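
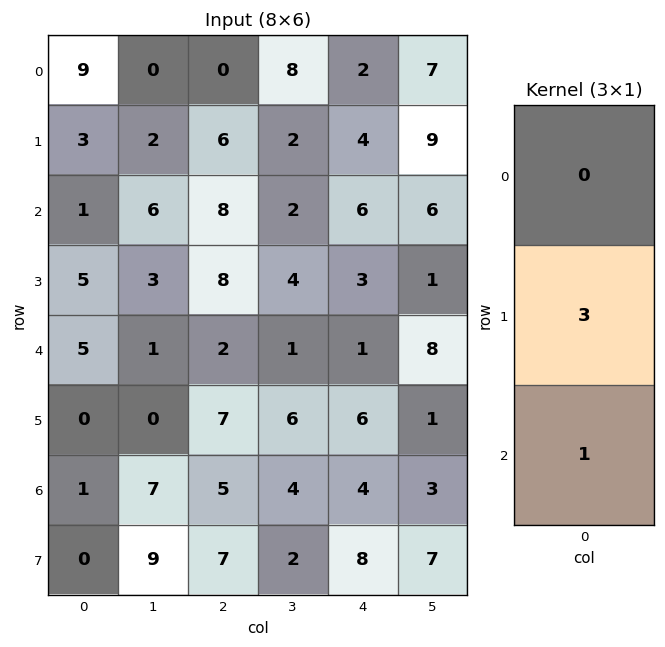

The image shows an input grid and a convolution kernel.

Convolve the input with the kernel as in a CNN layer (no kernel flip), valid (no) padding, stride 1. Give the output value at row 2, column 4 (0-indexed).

The receptive field on the input at this output position is [6 / 3 / 1]. Elementwise product with the kernel and sum: 3·3 + 1·1.

10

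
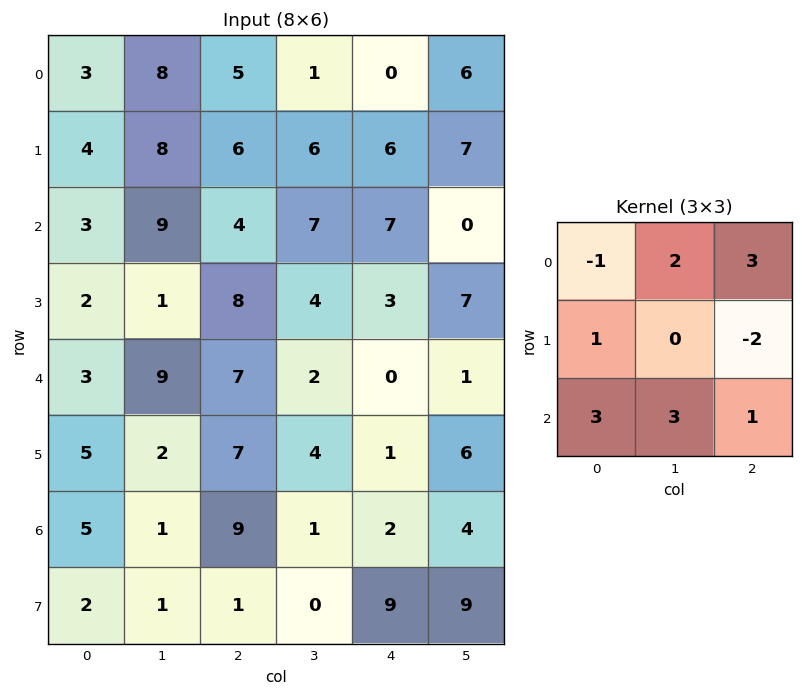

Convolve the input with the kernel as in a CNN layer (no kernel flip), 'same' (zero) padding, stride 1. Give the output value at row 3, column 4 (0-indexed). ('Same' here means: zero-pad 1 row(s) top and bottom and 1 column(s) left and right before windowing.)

The receptive field on the zero-padded input at this output position is [7 7 0 / 4 3 7 / 2 0 1]. Elementwise product with the kernel and sum: 7·-1 + 7·2 + 0·3 + 4·1 + 7·-2 + 2·3 + 0·3 + 1·1.

4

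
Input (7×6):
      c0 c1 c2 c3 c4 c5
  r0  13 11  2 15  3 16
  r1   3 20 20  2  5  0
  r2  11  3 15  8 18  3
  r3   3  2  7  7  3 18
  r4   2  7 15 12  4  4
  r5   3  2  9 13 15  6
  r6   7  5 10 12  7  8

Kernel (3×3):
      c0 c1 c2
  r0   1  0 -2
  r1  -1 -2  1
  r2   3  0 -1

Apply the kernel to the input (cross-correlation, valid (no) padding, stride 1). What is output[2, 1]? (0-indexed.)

The receptive field on the input at this output position is [3 15 8 / 2 7 7 / 7 15 12]. Elementwise product with the kernel and sum: 3·1 + 8·-2 + 2·-1 + 7·-2 + 7·1 + 7·3 + 12·-1.

-13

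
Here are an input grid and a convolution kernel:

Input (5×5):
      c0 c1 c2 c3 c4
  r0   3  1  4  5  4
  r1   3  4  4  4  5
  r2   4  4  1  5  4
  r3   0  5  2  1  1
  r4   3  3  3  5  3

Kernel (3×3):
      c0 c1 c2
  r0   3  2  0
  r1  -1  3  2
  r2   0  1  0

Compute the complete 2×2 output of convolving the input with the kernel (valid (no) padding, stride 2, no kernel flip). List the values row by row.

32 45
42 21

Output[0,0]: The receptive field on the input at this output position is [3 1 4 / 3 4 4 / 4 4 1]. Elementwise product with the kernel and sum: 3·3 + 1·2 + 3·-1 + 4·3 + 4·2 + 4·1.
Output[0,1]: The receptive field on the input at this output position is [4 5 4 / 4 4 5 / 1 5 4]. Elementwise product with the kernel and sum: 4·3 + 5·2 + 4·-1 + 4·3 + 5·2 + 5·1.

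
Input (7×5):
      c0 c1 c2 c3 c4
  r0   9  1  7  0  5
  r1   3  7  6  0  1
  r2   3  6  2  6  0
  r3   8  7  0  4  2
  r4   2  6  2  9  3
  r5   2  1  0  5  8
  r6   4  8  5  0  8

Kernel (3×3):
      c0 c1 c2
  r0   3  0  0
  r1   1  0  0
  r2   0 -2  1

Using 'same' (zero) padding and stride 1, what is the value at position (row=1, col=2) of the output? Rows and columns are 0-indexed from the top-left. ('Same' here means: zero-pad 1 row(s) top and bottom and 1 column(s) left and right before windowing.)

The receptive field on the zero-padded input at this output position is [1 7 0 / 7 6 0 / 6 2 6]. Elementwise product with the kernel and sum: 1·3 + 7·1 + 2·-2 + 6·1.

12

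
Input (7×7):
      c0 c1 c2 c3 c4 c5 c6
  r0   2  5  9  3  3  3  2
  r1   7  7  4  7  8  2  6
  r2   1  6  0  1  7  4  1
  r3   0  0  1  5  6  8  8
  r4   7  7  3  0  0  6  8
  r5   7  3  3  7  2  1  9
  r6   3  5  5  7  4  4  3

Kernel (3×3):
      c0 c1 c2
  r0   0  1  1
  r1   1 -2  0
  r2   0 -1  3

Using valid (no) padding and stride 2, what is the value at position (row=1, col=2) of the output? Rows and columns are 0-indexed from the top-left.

The receptive field on the input at this output position is [7 4 1 / 6 8 8 / 0 6 8]. Elementwise product with the kernel and sum: 4·1 + 1·1 + 6·1 + 8·-2 + 6·-1 + 8·3.

13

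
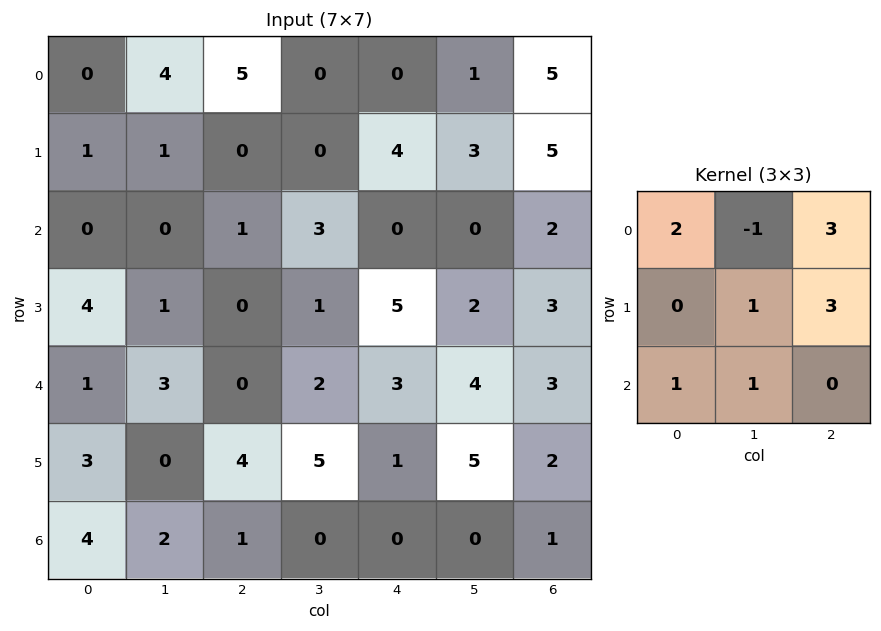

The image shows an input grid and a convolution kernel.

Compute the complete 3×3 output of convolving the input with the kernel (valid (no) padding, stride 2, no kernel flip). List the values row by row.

Output[0,0]: The receptive field on the input at this output position is [0 4 5 / 1 1 0 / 0 0 1]. Elementwise product with the kernel and sum: 0·2 + 4·-1 + 5·3 + 1·1 + 0·3 + 0·1 + 0·1.
Output[0,1]: The receptive field on the input at this output position is [5 0 0 / 0 0 4 / 1 3 0]. Elementwise product with the kernel and sum: 5·2 + 0·-1 + 0·3 + 0·1 + 4·3 + 1·1 + 3·1.

12 26 32
8 17 24
17 16 22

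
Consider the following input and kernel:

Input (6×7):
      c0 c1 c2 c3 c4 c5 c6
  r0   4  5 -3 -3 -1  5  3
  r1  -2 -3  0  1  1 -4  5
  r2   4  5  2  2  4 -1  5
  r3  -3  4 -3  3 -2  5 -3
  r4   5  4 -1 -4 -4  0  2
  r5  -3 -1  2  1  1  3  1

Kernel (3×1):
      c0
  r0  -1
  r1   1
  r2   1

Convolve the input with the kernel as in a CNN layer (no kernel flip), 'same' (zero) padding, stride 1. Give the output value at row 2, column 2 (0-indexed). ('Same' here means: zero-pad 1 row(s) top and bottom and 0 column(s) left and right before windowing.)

The receptive field on the zero-padded input at this output position is [0 / 2 / -3]. Elementwise product with the kernel and sum: 0·-1 + 2·1 + -3·1.

-1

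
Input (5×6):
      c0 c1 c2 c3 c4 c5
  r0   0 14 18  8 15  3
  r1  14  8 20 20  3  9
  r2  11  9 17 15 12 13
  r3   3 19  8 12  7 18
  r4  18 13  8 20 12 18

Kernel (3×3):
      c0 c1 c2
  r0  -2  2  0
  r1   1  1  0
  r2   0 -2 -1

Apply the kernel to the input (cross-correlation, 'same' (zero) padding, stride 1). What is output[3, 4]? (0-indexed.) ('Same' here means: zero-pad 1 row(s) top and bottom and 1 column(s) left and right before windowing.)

-29

The receptive field on the zero-padded input at this output position is [15 12 13 / 12 7 18 / 20 12 18]. Elementwise product with the kernel and sum: 15·-2 + 12·2 + 12·1 + 7·1 + 12·-2 + 18·-1.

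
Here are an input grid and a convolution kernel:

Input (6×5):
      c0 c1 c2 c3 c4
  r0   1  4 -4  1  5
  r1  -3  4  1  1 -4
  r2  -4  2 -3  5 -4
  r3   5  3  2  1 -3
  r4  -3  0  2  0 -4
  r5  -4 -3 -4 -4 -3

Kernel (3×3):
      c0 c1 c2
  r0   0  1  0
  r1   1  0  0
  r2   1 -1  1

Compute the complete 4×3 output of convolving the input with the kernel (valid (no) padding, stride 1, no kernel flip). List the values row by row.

Output[0,0]: The receptive field on the input at this output position is [1 4 -4 / -3 4 1 / -4 2 -3]. Elementwise product with the kernel and sum: 4·1 + -3·1 + -4·1 + 2·-1 + -3·1.

-8 10 -10
4 5 -4
6 -2 5
-5 -1 0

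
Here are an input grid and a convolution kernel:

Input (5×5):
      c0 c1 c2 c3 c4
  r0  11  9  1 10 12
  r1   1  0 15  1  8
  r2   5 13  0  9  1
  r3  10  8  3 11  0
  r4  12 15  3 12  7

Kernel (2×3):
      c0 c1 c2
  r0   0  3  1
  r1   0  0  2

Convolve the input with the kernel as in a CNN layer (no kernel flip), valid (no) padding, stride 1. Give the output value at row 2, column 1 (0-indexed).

31

The receptive field on the input at this output position is [13 0 9 / 8 3 11]. Elementwise product with the kernel and sum: 0·3 + 9·1 + 11·2.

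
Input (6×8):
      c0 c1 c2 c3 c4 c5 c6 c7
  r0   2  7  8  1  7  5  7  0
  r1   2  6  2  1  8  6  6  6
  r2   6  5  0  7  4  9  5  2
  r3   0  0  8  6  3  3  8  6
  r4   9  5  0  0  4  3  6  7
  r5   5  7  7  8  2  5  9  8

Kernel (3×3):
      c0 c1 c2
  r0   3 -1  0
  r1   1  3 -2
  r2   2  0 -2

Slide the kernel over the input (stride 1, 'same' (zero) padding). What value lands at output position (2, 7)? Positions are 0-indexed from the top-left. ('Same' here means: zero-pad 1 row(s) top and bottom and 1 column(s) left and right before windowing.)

39

The receptive field on the zero-padded input at this output position is [6 6 0 / 5 2 0 / 8 6 0]. Elementwise product with the kernel and sum: 6·3 + 6·-1 + 5·1 + 2·3 + 0·-2 + 8·2 + 0·-2.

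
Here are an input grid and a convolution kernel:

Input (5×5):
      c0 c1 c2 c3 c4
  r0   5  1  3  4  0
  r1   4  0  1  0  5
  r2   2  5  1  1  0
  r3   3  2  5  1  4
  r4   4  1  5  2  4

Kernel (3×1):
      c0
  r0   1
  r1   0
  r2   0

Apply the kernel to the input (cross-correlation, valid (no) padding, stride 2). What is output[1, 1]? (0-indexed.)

The receptive field on the input at this output position is [1 / 5 / 5]. Elementwise product with the kernel and sum: 1·1.

1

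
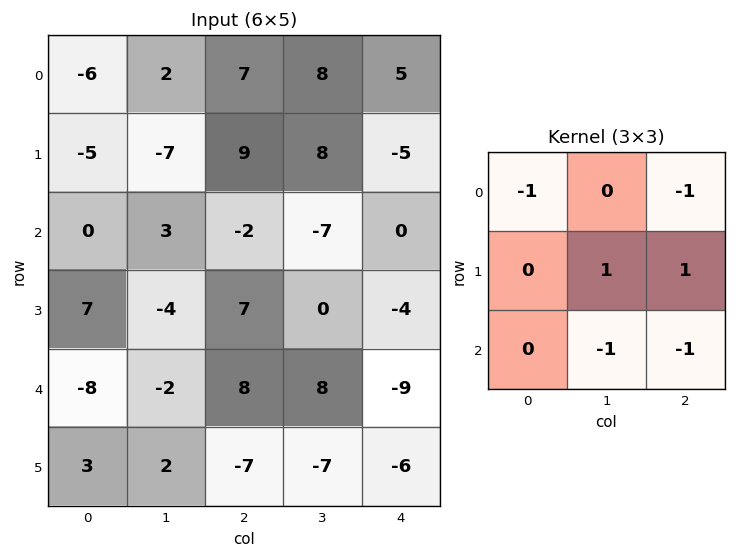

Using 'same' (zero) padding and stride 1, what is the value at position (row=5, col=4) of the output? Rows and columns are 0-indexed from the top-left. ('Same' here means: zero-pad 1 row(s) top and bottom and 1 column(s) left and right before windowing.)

The receptive field on the zero-padded input at this output position is [8 -9 0 / -7 -6 0 / 0 0 0]. Elementwise product with the kernel and sum: 8·-1 + 0·-1 + -6·1 + 0·1 + 0·-1 + 0·-1.

-14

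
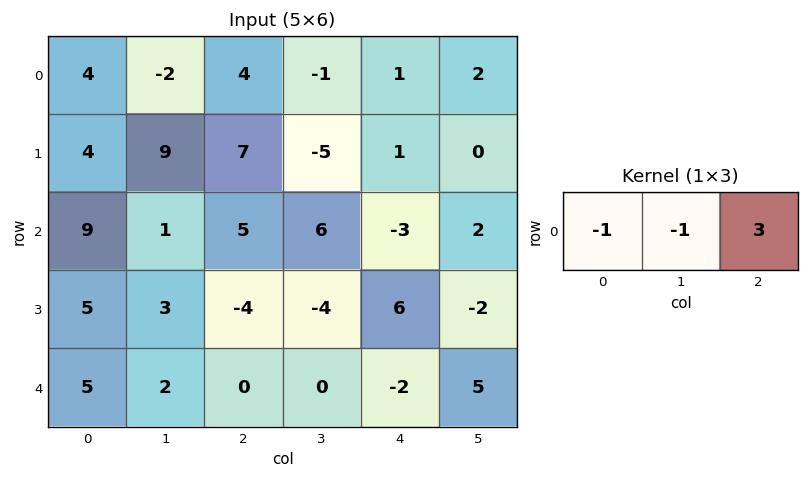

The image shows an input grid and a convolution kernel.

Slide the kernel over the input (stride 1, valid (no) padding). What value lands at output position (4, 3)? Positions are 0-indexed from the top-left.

The receptive field on the input at this output position is [0 -2 5]. Elementwise product with the kernel and sum: 0·-1 + -2·-1 + 5·3.

17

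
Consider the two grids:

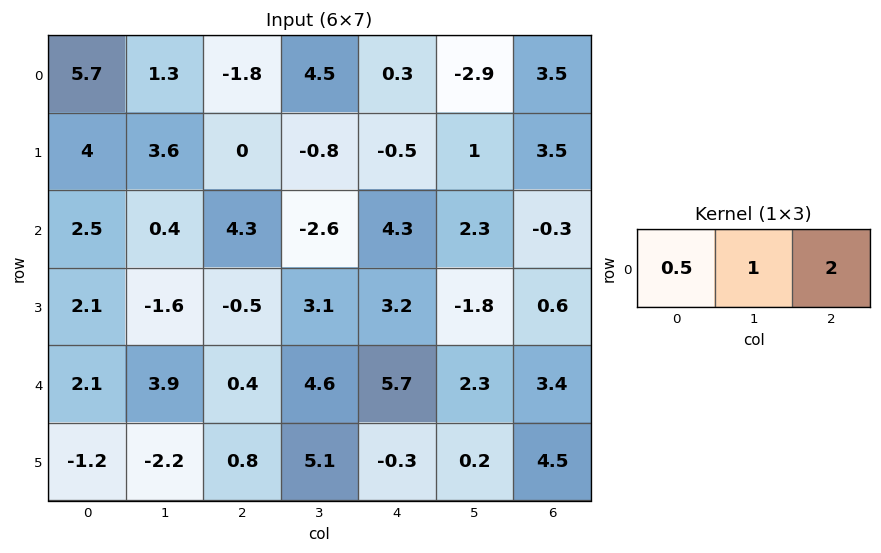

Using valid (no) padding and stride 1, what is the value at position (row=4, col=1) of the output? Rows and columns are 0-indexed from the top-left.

11.55

The receptive field on the input at this output position is [3.9 0.4 4.6]. Elementwise product with the kernel and sum: 3.9·0.5 + 0.4·1 + 4.6·2.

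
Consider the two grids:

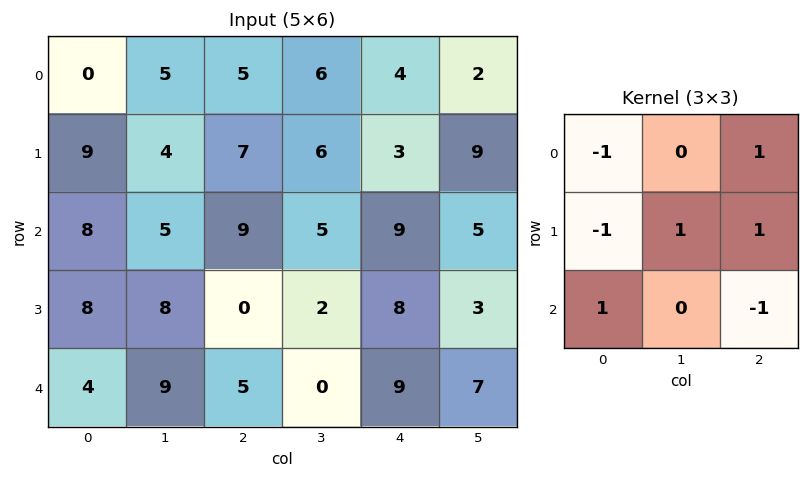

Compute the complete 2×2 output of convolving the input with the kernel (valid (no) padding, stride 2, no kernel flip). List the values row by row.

6 1
0 6

Output[0,0]: The receptive field on the input at this output position is [0 5 5 / 9 4 7 / 8 5 9]. Elementwise product with the kernel and sum: 0·-1 + 5·1 + 9·-1 + 4·1 + 7·1 + 8·1 + 9·-1.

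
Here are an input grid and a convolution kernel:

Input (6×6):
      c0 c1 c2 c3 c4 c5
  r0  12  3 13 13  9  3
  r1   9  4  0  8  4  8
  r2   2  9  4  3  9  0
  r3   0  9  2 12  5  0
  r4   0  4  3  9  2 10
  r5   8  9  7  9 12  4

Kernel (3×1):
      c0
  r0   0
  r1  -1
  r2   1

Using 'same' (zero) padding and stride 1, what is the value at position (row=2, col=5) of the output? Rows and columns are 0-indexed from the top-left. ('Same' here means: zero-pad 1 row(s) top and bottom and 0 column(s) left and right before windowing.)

The receptive field on the zero-padded input at this output position is [8 / 0 / 0]. Elementwise product with the kernel and sum: 0·-1 + 0·1.

0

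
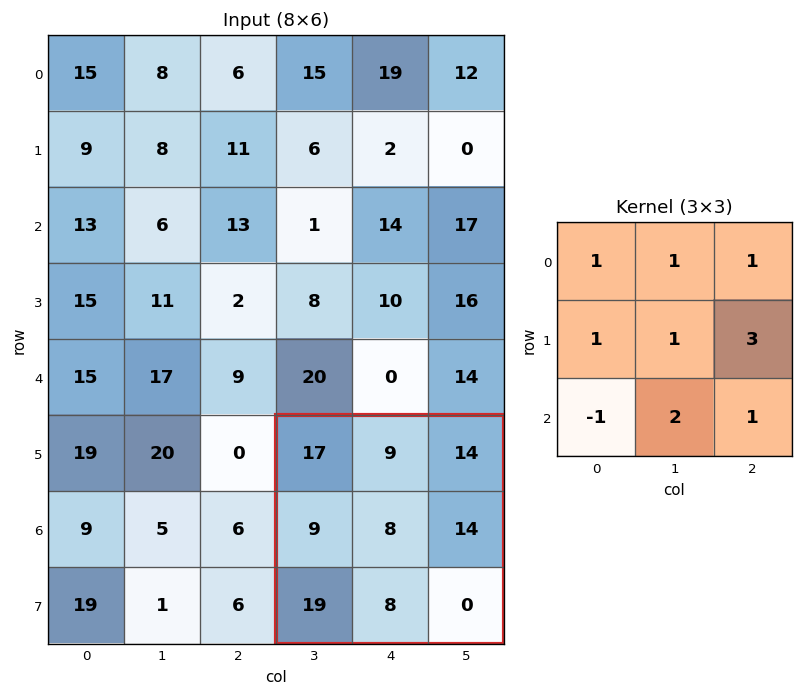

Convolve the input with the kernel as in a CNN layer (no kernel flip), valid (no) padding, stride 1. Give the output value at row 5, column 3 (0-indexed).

The receptive field on the input at this output position is [17 9 14 / 9 8 14 / 19 8 0]. Elementwise product with the kernel and sum: 17·1 + 9·1 + 14·1 + 9·1 + 8·1 + 14·3 + 19·-1 + 8·2 + 0·1.

96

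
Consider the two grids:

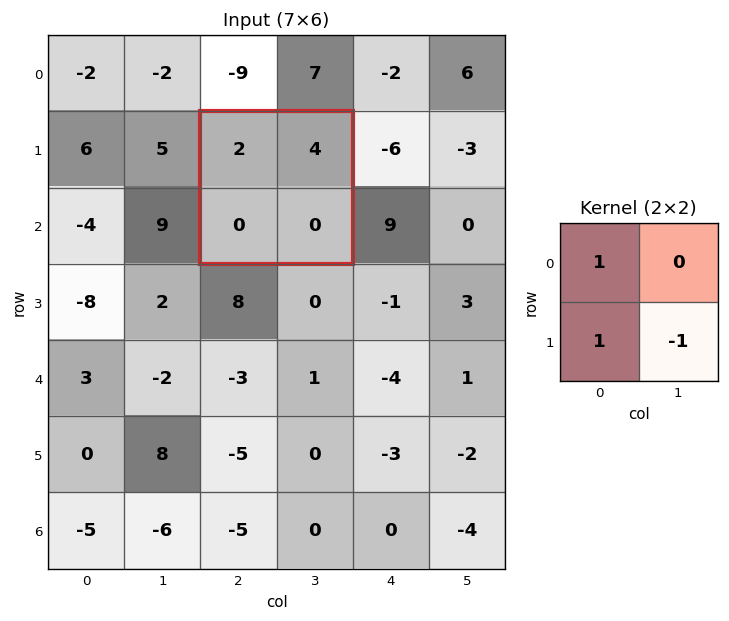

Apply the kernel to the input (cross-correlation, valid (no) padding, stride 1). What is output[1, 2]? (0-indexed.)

2

The receptive field on the input at this output position is [2 4 / 0 0]. Elementwise product with the kernel and sum: 2·1 + 0·1 + 0·-1.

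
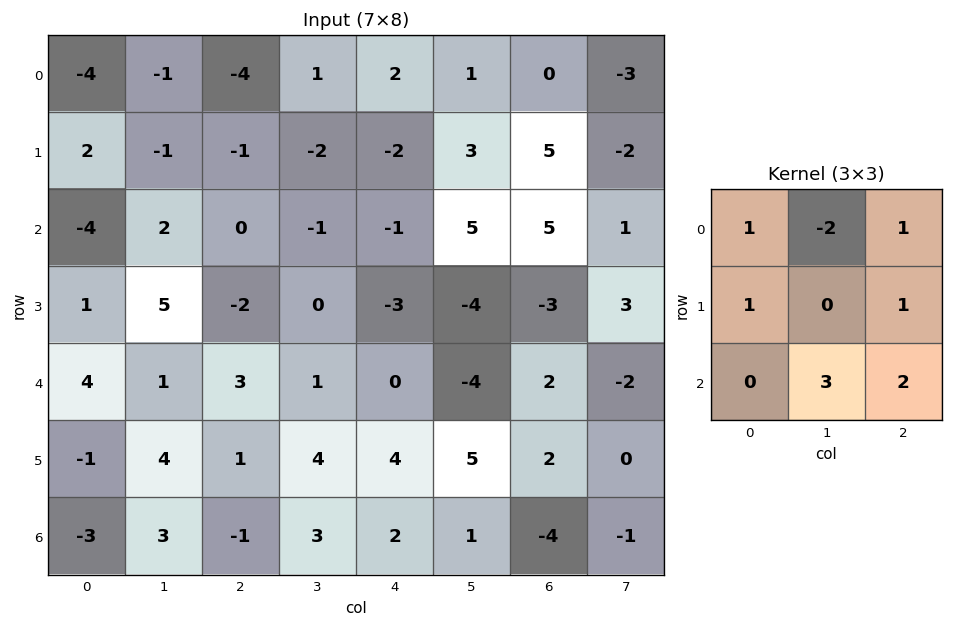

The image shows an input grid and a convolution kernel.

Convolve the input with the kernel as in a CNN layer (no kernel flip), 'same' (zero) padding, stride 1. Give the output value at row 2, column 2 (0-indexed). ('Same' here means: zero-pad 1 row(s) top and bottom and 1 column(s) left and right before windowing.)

-6

The receptive field on the zero-padded input at this output position is [-1 -1 -2 / 2 0 -1 / 5 -2 0]. Elementwise product with the kernel and sum: -1·1 + -1·-2 + -2·1 + 2·1 + -1·1 + -2·3 + 0·2.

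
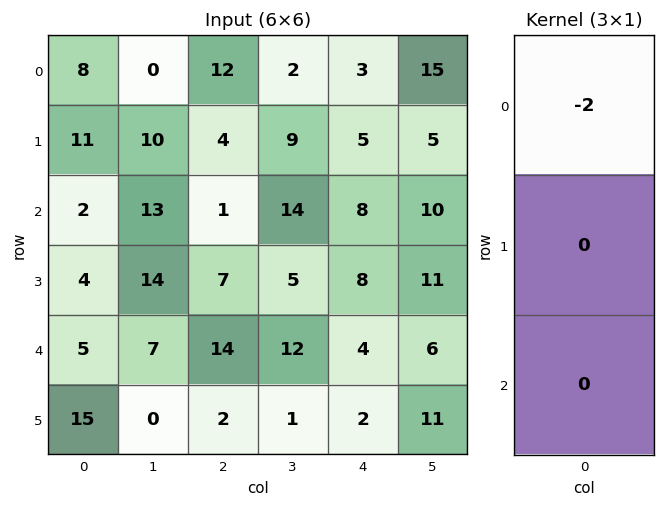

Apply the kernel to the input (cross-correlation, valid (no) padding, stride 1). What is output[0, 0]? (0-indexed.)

The receptive field on the input at this output position is [8 / 11 / 2]. Elementwise product with the kernel and sum: 8·-2.

-16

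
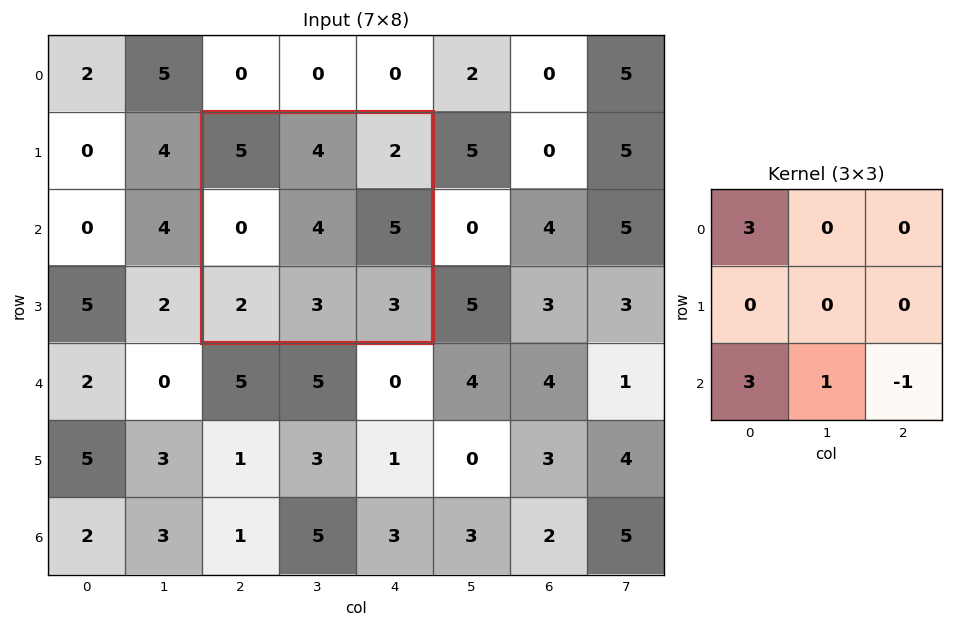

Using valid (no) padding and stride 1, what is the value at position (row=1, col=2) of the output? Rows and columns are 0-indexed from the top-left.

The receptive field on the input at this output position is [5 4 2 / 0 4 5 / 2 3 3]. Elementwise product with the kernel and sum: 5·3 + 2·3 + 3·1 + 3·-1.

21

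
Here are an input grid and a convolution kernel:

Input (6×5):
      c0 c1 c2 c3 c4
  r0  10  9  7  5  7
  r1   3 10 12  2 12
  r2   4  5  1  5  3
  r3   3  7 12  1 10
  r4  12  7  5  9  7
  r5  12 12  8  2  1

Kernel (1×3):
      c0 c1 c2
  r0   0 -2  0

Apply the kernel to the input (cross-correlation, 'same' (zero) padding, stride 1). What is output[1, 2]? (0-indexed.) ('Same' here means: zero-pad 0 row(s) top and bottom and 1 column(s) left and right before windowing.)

-24

The receptive field on the zero-padded input at this output position is [10 12 2]. Elementwise product with the kernel and sum: 12·-2.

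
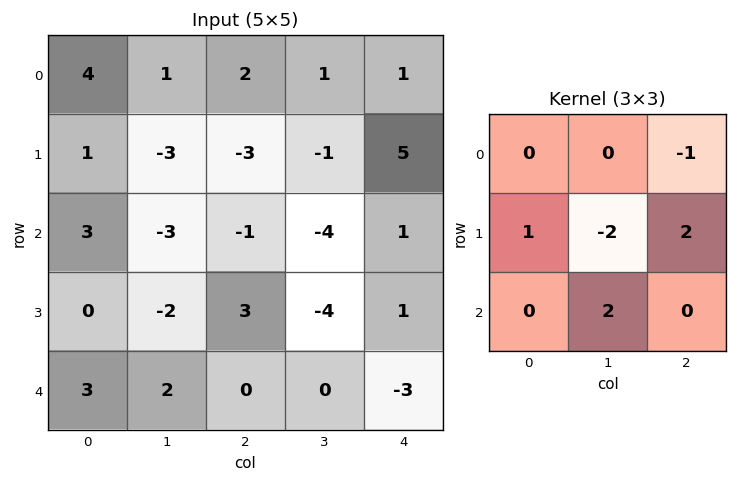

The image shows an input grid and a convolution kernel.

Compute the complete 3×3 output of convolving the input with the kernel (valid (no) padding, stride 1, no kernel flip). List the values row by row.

Output[0,0]: The receptive field on the input at this output position is [4 1 2 / 1 -3 -3 / 3 -3 -1]. Elementwise product with the kernel and sum: 2·-1 + 1·1 + -3·-2 + -3·2 + -3·2.
Output[0,1]: The receptive field on the input at this output position is [1 2 1 / -3 -3 -1 / -3 -1 -4]. Elementwise product with the kernel and sum: 1·-1 + -3·1 + -3·-2 + -1·2 + -1·2.

-7 -2 0
6 -2 -4
15 -12 12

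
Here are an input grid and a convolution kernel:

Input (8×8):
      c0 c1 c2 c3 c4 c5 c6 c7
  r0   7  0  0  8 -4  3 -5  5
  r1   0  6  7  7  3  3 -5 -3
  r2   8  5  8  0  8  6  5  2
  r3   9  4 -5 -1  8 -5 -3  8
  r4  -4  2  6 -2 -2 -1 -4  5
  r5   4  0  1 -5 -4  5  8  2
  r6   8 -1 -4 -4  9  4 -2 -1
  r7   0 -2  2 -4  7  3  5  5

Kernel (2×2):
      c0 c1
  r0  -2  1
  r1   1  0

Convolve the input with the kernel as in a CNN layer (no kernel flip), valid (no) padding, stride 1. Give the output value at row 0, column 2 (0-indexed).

The receptive field on the input at this output position is [0 8 / 7 7]. Elementwise product with the kernel and sum: 0·-2 + 8·1 + 7·1.

15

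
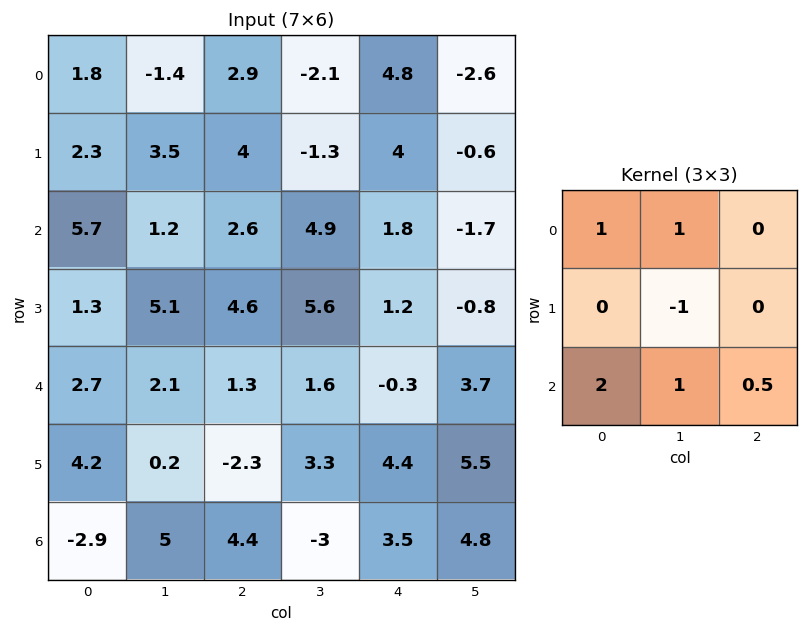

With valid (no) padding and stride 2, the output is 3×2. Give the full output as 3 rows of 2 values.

10.8 13.1
9.95 5.95
6 7.15

Output[0,0]: The receptive field on the input at this output position is [1.8 -1.4 2.9 / 2.3 3.5 4 / 5.7 1.2 2.6]. Elementwise product with the kernel and sum: 1.8·1 + -1.4·1 + 3.5·-1 + 5.7·2 + 1.2·1 + 2.6·0.5.
Output[0,1]: The receptive field on the input at this output position is [2.9 -2.1 4.8 / 4 -1.3 4 / 2.6 4.9 1.8]. Elementwise product with the kernel and sum: 2.9·1 + -2.1·1 + -1.3·-1 + 2.6·2 + 4.9·1 + 1.8·0.5.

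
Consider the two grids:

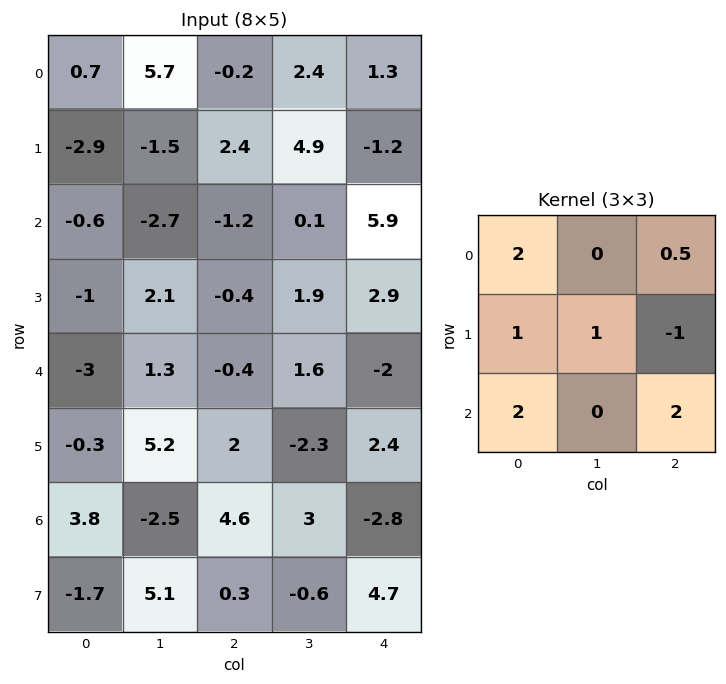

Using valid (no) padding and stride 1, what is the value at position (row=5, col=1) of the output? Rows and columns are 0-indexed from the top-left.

17.35

The receptive field on the input at this output position is [5.2 2 -2.3 / -2.5 4.6 3 / 5.1 0.3 -0.6]. Elementwise product with the kernel and sum: 5.2·2 + -2.3·0.5 + -2.5·1 + 4.6·1 + 3·-1 + 5.1·2 + -0.6·2.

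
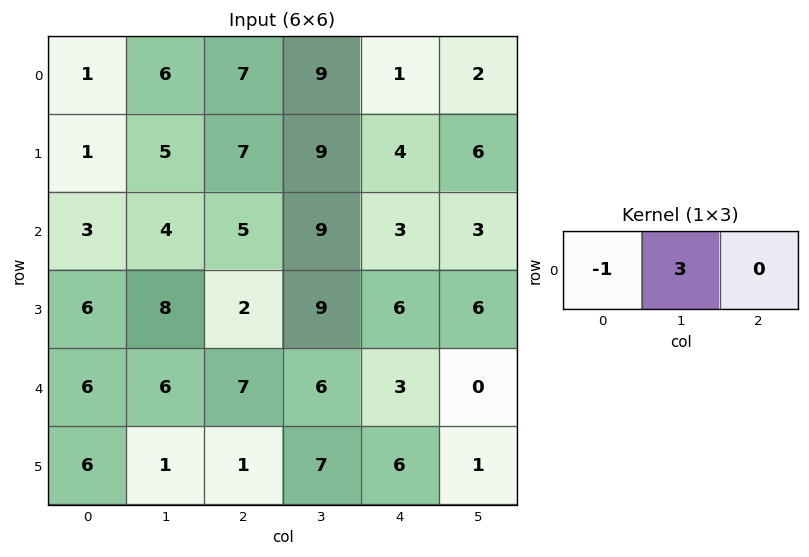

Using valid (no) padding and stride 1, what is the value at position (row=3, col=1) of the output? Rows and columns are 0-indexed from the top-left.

-2

The receptive field on the input at this output position is [8 2 9]. Elementwise product with the kernel and sum: 8·-1 + 2·3.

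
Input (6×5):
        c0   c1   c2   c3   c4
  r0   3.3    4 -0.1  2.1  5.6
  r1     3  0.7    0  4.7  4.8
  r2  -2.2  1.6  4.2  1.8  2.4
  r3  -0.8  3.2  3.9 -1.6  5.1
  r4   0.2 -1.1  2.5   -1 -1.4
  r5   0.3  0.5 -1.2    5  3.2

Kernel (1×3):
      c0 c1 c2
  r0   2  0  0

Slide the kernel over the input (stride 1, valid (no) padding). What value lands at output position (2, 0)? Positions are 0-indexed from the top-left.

-4.4

The receptive field on the input at this output position is [-2.2 1.6 4.2]. Elementwise product with the kernel and sum: -2.2·2.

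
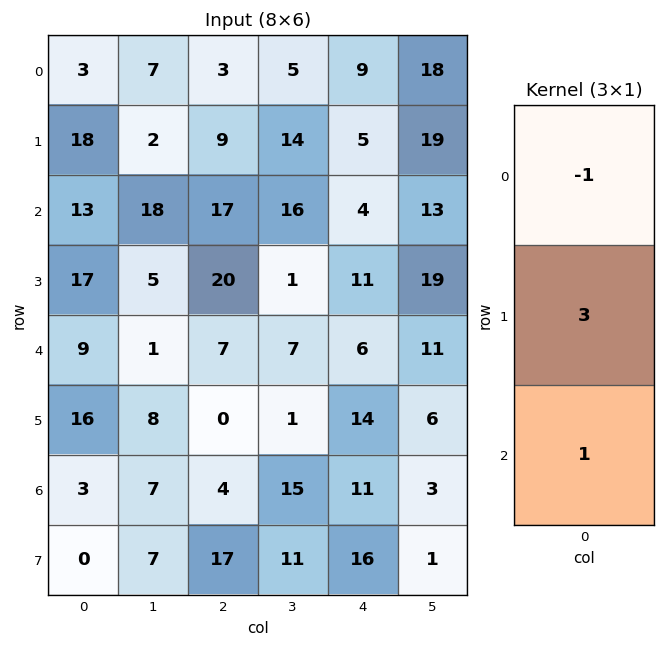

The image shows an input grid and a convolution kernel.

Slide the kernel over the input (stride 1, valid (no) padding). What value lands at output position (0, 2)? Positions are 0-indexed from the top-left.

41

The receptive field on the input at this output position is [3 / 9 / 17]. Elementwise product with the kernel and sum: 3·-1 + 9·3 + 17·1.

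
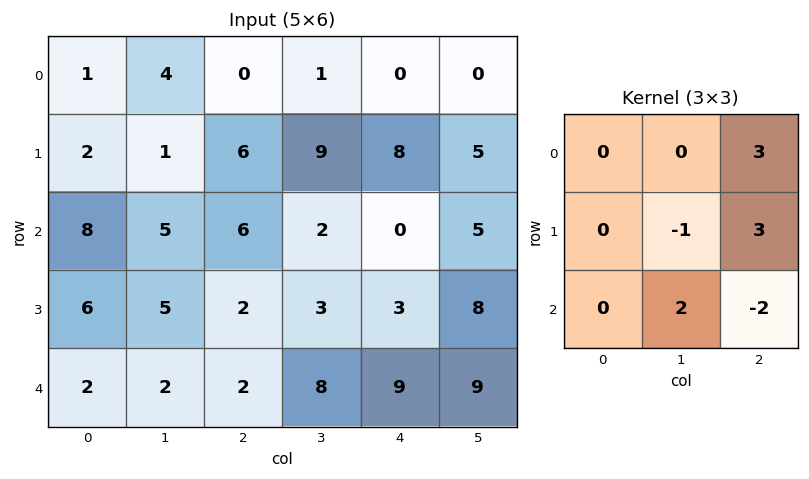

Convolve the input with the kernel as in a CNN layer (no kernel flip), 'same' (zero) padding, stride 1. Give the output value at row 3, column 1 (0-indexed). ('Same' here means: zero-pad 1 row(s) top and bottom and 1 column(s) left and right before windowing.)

19

The receptive field on the zero-padded input at this output position is [8 5 6 / 6 5 2 / 2 2 2]. Elementwise product with the kernel and sum: 6·3 + 5·-1 + 2·3 + 2·2 + 2·-2.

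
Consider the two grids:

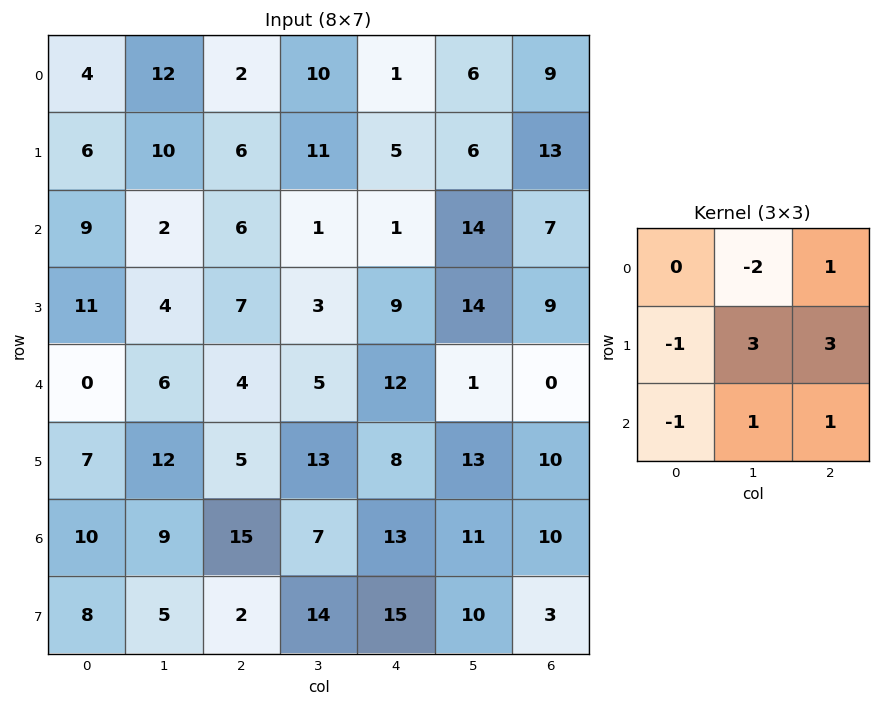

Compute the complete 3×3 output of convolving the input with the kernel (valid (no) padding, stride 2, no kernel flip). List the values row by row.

Output[0,0]: The receptive field on the input at this output position is [4 12 2 / 6 10 6 / 9 2 6]. Elementwise product with the kernel and sum: 12·-2 + 2·1 + 6·-1 + 10·3 + 6·3 + 9·-1 + 2·1 + 6·1.
Output[0,1]: The receptive field on the input at this output position is [2 10 1 / 6 11 5 / 6 1 1]. Elementwise product with the kernel and sum: 10·-2 + 1·1 + 6·-1 + 11·3 + 5·3 + 6·-1 + 1·1 + 1·1.

19 19 69
34 41 28
50 65 67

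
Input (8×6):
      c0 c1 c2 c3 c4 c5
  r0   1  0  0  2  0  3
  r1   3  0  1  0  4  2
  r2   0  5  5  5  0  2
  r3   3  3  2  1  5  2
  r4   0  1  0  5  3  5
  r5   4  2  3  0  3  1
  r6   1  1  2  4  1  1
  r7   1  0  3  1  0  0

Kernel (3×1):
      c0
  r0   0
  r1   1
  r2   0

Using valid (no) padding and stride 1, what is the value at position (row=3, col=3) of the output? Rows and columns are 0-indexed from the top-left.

5

The receptive field on the input at this output position is [1 / 5 / 0]. Elementwise product with the kernel and sum: 5·1.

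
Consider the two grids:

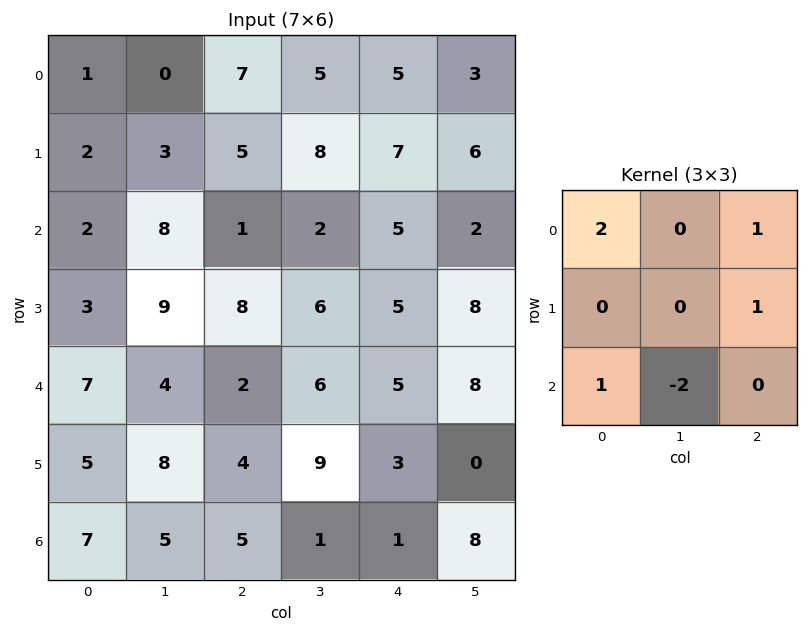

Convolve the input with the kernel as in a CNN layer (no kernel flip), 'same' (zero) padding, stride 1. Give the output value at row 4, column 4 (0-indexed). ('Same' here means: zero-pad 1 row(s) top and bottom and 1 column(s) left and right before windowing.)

31

The receptive field on the zero-padded input at this output position is [6 5 8 / 6 5 8 / 9 3 0]. Elementwise product with the kernel and sum: 6·2 + 8·1 + 8·1 + 9·1 + 3·-2.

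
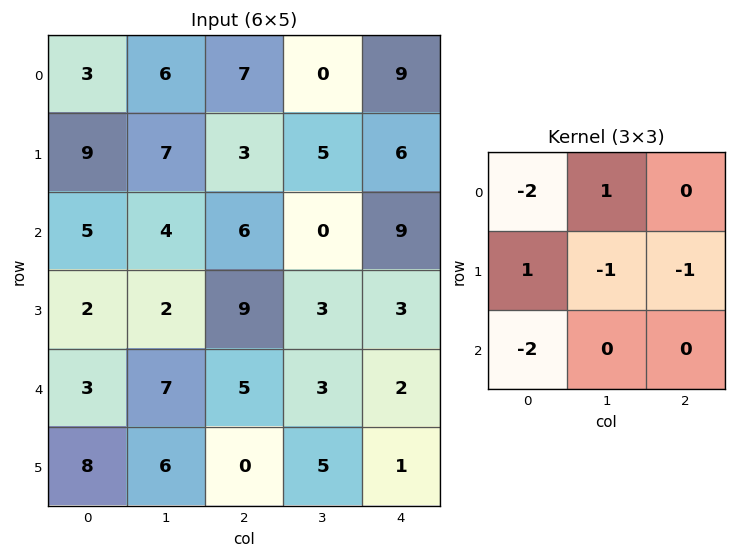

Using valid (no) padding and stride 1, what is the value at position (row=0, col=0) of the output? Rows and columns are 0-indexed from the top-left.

-11

The receptive field on the input at this output position is [3 6 7 / 9 7 3 / 5 4 6]. Elementwise product with the kernel and sum: 3·-2 + 6·1 + 9·1 + 7·-1 + 3·-1 + 5·-2.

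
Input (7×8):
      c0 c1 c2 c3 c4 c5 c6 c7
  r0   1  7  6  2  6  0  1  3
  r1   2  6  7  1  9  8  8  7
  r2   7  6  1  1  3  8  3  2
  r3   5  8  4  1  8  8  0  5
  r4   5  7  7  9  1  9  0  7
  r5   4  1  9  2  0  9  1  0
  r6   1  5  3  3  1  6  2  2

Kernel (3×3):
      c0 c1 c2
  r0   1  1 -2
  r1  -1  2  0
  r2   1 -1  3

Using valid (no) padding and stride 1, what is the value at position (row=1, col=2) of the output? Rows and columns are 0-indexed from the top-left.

18

The receptive field on the input at this output position is [7 1 9 / 1 1 3 / 4 1 8]. Elementwise product with the kernel and sum: 7·1 + 1·1 + 9·-2 + 1·-1 + 1·2 + 4·1 + 1·-1 + 8·3.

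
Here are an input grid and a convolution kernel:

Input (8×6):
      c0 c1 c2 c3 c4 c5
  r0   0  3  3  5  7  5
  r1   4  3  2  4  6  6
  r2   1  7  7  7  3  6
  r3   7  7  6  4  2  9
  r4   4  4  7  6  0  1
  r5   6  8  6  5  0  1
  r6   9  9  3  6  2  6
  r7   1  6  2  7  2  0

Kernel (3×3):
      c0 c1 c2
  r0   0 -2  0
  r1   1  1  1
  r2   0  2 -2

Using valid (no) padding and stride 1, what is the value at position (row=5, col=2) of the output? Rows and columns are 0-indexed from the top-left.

11

The receptive field on the input at this output position is [6 5 0 / 3 6 2 / 2 7 2]. Elementwise product with the kernel and sum: 5·-2 + 3·1 + 6·1 + 2·1 + 7·2 + 2·-2.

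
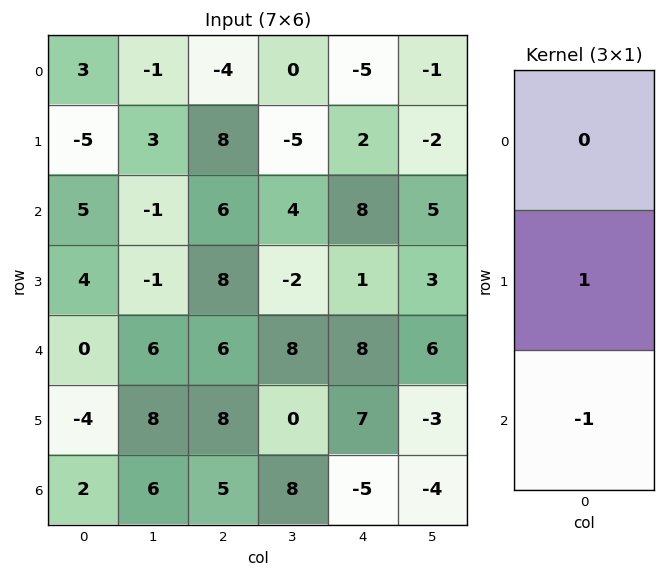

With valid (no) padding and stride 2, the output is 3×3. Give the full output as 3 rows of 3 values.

-10 2 -6
4 2 -7
-6 3 12

Output[0,0]: The receptive field on the input at this output position is [3 / -5 / 5]. Elementwise product with the kernel and sum: -5·1 + 5·-1.
Output[0,1]: The receptive field on the input at this output position is [-4 / 8 / 6]. Elementwise product with the kernel and sum: 8·1 + 6·-1.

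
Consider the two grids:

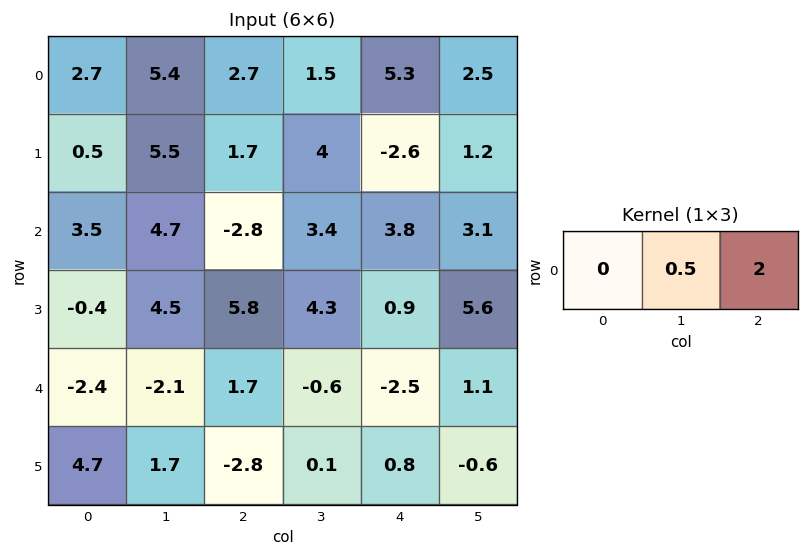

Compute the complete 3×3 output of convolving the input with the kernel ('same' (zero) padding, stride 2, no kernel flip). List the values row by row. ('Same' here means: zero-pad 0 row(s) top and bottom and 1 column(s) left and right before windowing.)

12.15 4.35 7.65
11.15 5.4 8.1
-5.4 -0.35 0.95

Output[0,0]: The receptive field on the zero-padded input at this output position is [0 2.7 5.4]. Elementwise product with the kernel and sum: 2.7·0.5 + 5.4·2.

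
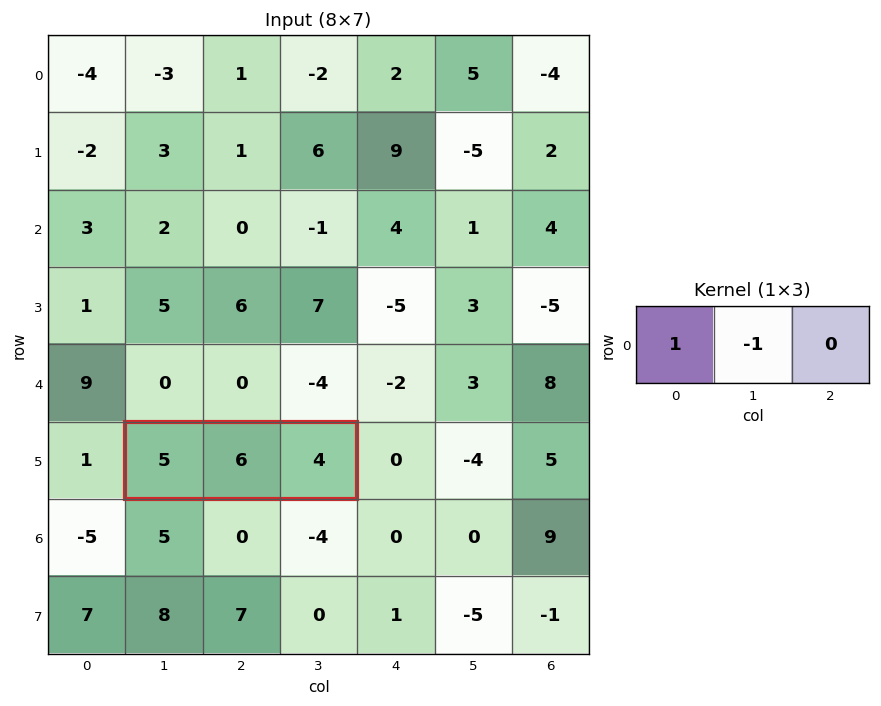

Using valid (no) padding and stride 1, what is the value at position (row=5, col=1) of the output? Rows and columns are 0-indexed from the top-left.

The receptive field on the input at this output position is [5 6 4]. Elementwise product with the kernel and sum: 5·1 + 6·-1.

-1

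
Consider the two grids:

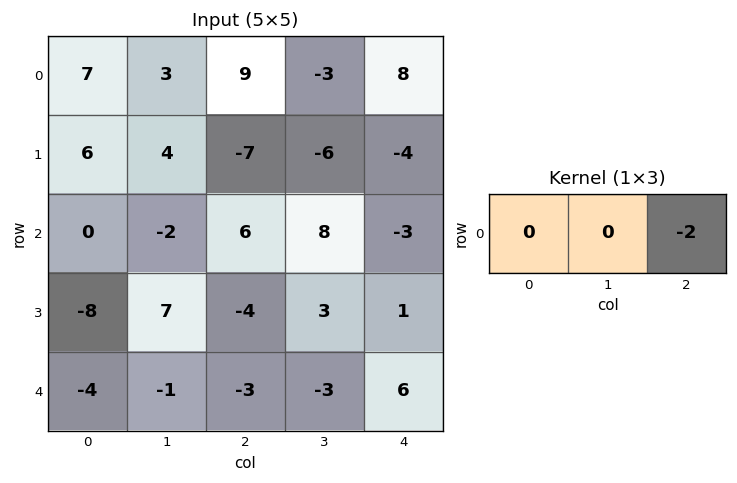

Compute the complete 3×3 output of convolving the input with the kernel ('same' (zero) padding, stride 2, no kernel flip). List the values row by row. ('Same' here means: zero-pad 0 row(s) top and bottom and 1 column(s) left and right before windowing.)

Output[0,0]: The receptive field on the zero-padded input at this output position is [0 7 3]. Elementwise product with the kernel and sum: 3·-2.

-6 6 0
4 -16 0
2 6 0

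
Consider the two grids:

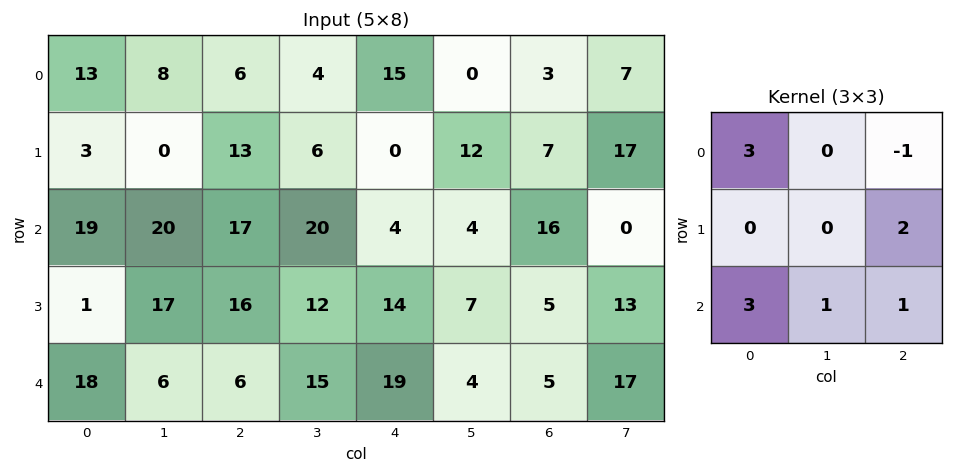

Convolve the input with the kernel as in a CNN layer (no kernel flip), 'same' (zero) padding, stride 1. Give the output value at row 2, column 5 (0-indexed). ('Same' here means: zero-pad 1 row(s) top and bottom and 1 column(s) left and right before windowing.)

The receptive field on the zero-padded input at this output position is [0 12 7 / 4 4 16 / 14 7 5]. Elementwise product with the kernel and sum: 0·3 + 7·-1 + 16·2 + 14·3 + 7·1 + 5·1.

79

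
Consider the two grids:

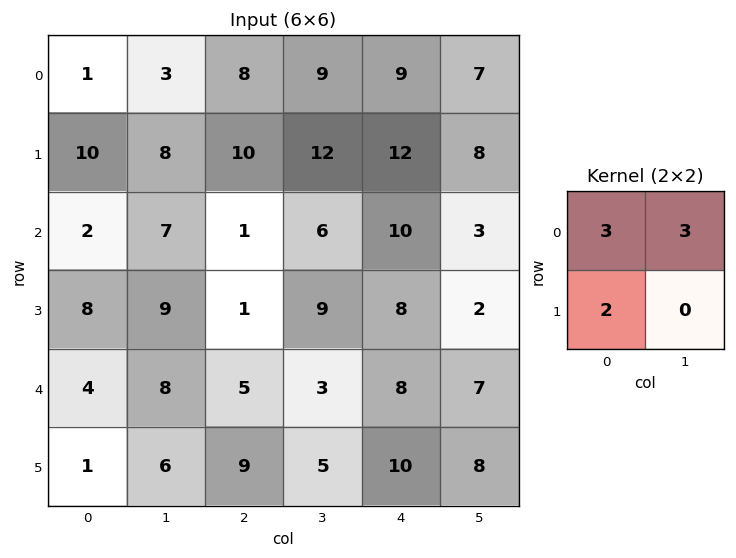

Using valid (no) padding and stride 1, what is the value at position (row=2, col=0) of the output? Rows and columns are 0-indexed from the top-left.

43

The receptive field on the input at this output position is [2 7 / 8 9]. Elementwise product with the kernel and sum: 2·3 + 7·3 + 8·2.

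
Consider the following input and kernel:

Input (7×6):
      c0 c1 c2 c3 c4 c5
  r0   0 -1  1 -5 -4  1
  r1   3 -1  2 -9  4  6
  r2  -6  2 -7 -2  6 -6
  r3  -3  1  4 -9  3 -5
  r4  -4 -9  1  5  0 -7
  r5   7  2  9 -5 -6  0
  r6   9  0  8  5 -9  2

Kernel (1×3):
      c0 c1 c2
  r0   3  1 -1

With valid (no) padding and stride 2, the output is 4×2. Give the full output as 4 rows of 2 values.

-2 2
-9 -29
-22 8
19 38

Output[0,0]: The receptive field on the input at this output position is [0 -1 1]. Elementwise product with the kernel and sum: 0·3 + -1·1 + 1·-1.
Output[0,1]: The receptive field on the input at this output position is [1 -5 -4]. Elementwise product with the kernel and sum: 1·3 + -5·1 + -4·-1.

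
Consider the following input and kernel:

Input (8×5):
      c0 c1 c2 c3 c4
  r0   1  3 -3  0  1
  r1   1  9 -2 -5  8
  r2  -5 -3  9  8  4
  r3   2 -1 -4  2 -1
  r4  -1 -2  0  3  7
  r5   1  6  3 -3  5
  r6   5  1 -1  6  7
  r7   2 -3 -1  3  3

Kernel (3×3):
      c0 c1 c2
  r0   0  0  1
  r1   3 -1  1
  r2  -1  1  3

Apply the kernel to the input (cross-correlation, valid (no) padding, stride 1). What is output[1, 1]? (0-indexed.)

The receptive field on the input at this output position is [9 -2 -5 / -3 9 8 / -1 -4 2]. Elementwise product with the kernel and sum: -5·1 + -3·3 + 9·-1 + 8·1 + -1·-1 + -4·1 + 2·3.

-12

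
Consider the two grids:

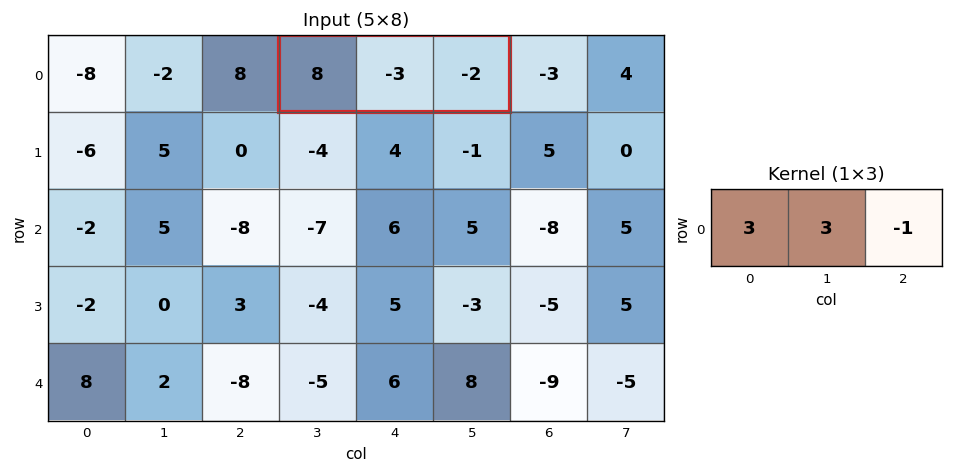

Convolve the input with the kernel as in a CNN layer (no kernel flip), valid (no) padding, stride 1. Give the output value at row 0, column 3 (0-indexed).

17

The receptive field on the input at this output position is [8 -3 -2]. Elementwise product with the kernel and sum: 8·3 + -3·3 + -2·-1.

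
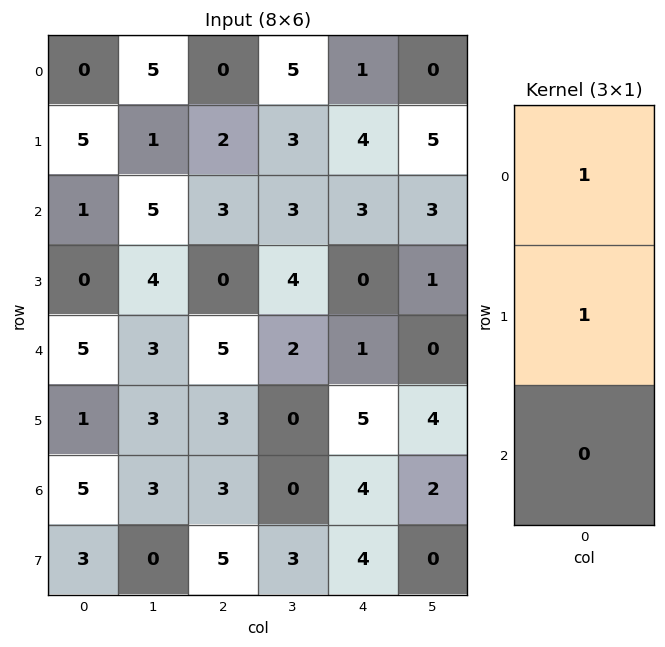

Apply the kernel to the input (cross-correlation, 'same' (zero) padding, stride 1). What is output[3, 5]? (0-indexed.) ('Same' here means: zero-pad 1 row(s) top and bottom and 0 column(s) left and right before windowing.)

4

The receptive field on the zero-padded input at this output position is [3 / 1 / 0]. Elementwise product with the kernel and sum: 3·1 + 1·1.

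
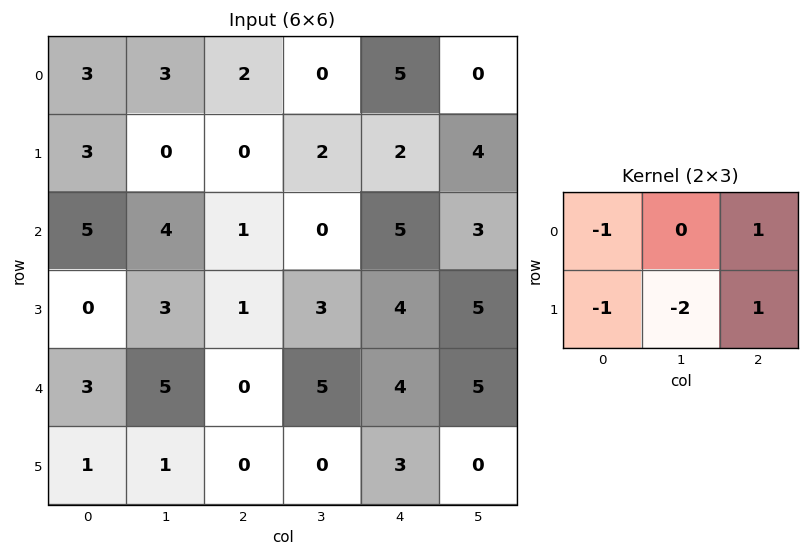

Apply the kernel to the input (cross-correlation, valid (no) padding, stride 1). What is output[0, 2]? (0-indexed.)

1

The receptive field on the input at this output position is [2 0 5 / 0 2 2]. Elementwise product with the kernel and sum: 2·-1 + 5·1 + 0·-1 + 2·-2 + 2·1.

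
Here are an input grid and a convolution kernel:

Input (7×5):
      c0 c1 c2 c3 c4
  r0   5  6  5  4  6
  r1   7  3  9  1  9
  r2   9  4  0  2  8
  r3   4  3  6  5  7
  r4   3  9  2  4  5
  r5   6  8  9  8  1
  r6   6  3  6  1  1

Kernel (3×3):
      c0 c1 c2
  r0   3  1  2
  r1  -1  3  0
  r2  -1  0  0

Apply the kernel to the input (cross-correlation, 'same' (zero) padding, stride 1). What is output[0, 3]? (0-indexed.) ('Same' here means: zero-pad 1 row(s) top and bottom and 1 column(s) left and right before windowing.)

-2

The receptive field on the zero-padded input at this output position is [0 0 0 / 5 4 6 / 9 1 9]. Elementwise product with the kernel and sum: 0·3 + 0·1 + 0·2 + 5·-1 + 4·3 + 9·-1.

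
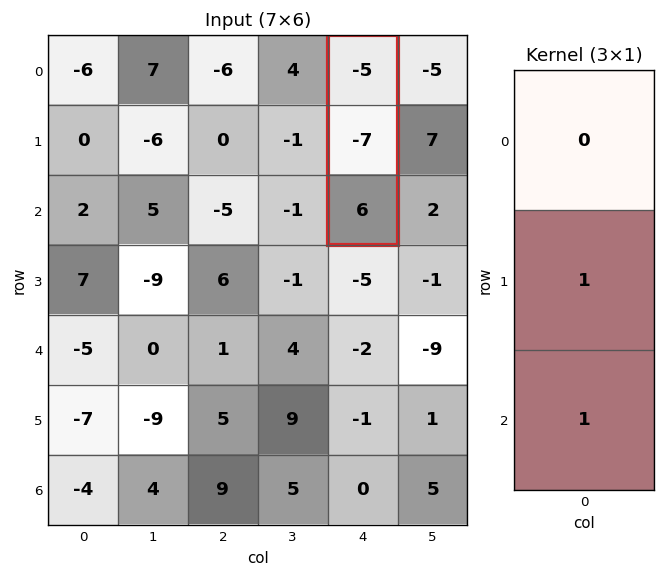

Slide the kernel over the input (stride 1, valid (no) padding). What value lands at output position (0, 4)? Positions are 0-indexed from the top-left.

The receptive field on the input at this output position is [-5 / -7 / 6]. Elementwise product with the kernel and sum: -7·1 + 6·1.

-1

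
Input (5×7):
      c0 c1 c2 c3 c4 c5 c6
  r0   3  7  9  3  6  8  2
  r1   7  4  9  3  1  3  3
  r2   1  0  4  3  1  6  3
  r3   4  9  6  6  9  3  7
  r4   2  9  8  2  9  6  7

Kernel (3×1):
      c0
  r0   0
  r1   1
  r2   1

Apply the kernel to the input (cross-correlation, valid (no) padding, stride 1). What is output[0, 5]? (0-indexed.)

9

The receptive field on the input at this output position is [8 / 3 / 6]. Elementwise product with the kernel and sum: 3·1 + 6·1.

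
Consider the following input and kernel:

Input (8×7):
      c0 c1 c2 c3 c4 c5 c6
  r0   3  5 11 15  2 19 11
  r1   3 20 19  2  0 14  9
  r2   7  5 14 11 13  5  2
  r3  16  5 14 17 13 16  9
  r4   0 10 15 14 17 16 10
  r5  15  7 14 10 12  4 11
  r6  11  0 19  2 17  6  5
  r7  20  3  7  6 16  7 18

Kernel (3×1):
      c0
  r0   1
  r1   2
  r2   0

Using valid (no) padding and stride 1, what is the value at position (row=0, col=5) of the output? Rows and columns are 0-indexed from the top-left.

47

The receptive field on the input at this output position is [19 / 14 / 5]. Elementwise product with the kernel and sum: 19·1 + 14·2.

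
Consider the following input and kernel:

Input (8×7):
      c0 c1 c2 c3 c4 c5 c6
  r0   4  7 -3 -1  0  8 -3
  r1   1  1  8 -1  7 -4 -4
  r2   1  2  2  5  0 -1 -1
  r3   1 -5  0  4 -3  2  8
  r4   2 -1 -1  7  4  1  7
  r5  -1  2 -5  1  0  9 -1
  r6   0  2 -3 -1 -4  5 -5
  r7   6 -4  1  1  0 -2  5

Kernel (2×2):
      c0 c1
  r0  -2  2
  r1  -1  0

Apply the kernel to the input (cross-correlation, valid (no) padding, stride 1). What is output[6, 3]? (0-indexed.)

-7

The receptive field on the input at this output position is [-1 -4 / 1 0]. Elementwise product with the kernel and sum: -1·-2 + -4·2 + 1·-1.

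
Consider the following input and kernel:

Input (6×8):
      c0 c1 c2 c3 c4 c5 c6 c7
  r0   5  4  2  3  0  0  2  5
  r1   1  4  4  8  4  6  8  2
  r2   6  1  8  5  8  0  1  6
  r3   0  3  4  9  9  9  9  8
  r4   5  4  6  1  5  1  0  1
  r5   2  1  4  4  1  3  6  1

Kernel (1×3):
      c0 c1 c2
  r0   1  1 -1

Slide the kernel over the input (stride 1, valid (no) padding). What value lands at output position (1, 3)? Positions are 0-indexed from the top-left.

The receptive field on the input at this output position is [8 4 6]. Elementwise product with the kernel and sum: 8·1 + 4·1 + 6·-1.

6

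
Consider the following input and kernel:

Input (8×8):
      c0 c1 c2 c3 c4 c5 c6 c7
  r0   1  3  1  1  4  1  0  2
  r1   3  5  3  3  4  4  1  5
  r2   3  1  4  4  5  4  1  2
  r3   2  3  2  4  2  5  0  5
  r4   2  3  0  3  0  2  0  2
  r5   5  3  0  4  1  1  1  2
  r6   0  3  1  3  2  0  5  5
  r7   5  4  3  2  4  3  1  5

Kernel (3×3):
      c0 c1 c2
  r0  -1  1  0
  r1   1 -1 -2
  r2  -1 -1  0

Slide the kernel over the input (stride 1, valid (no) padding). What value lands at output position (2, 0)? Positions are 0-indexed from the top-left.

-12

The receptive field on the input at this output position is [3 1 4 / 2 3 2 / 2 3 0]. Elementwise product with the kernel and sum: 3·-1 + 1·1 + 2·1 + 3·-1 + 2·-2 + 2·-1 + 3·-1.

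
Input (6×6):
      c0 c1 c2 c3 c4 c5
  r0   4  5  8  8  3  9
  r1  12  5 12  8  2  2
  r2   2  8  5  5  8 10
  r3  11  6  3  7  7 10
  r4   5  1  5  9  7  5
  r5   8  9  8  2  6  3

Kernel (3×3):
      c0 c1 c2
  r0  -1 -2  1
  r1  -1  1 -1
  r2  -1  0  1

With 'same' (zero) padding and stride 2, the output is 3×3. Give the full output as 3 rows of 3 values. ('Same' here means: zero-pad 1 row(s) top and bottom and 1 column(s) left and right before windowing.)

Output[0,0]: The receptive field on the zero-padded input at this output position is [0 0 0 / 0 4 5 / 0 12 5]. Elementwise product with the kernel and sum: 0·-1 + 0·-2 + 0·1 + 0·-1 + 4·1 + 5·-1 + 0·-1 + 5·1.

4 -2 -20
-19 -28 -14
-3 -17 -17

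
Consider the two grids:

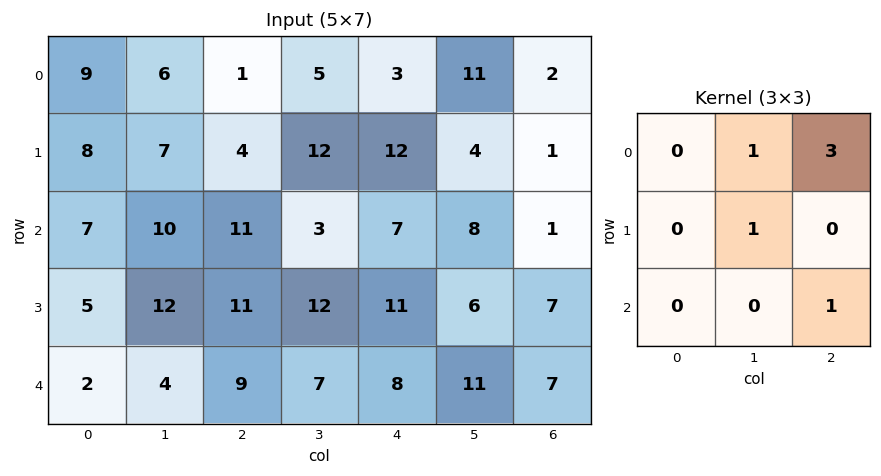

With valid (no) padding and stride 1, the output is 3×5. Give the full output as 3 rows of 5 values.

Output[0,0]: The receptive field on the input at this output position is [9 6 1 / 8 7 4 / 7 10 11]. Elementwise product with the kernel and sum: 6·1 + 1·3 + 7·1 + 11·1.
Output[0,1]: The receptive field on the input at this output position is [6 1 5 / 7 4 12 / 10 11 3]. Elementwise product with the kernel and sum: 1·1 + 5·3 + 4·1 + 3·1.

27 23 33 56 22
40 63 62 37 22
64 38 44 53 24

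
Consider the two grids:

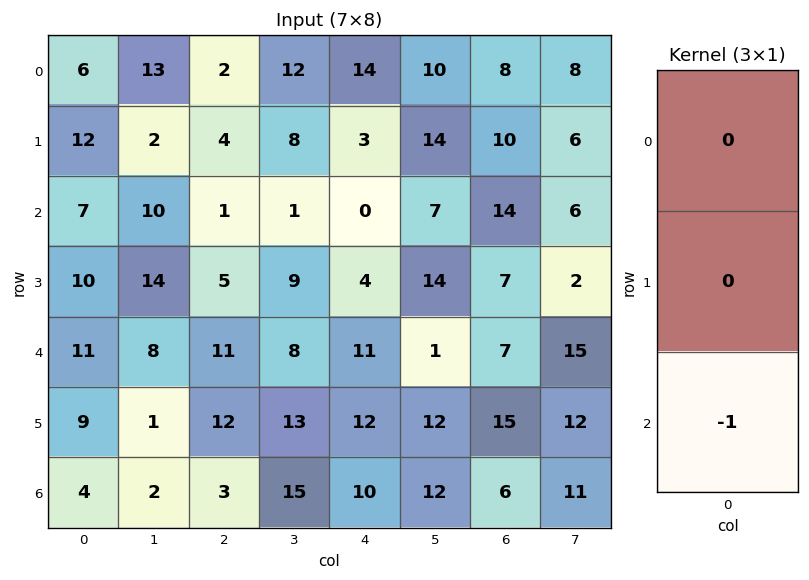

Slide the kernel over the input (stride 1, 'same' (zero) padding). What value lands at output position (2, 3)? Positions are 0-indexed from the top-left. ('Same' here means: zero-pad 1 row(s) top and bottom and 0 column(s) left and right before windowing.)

The receptive field on the zero-padded input at this output position is [8 / 1 / 9]. Elementwise product with the kernel and sum: 9·-1.

-9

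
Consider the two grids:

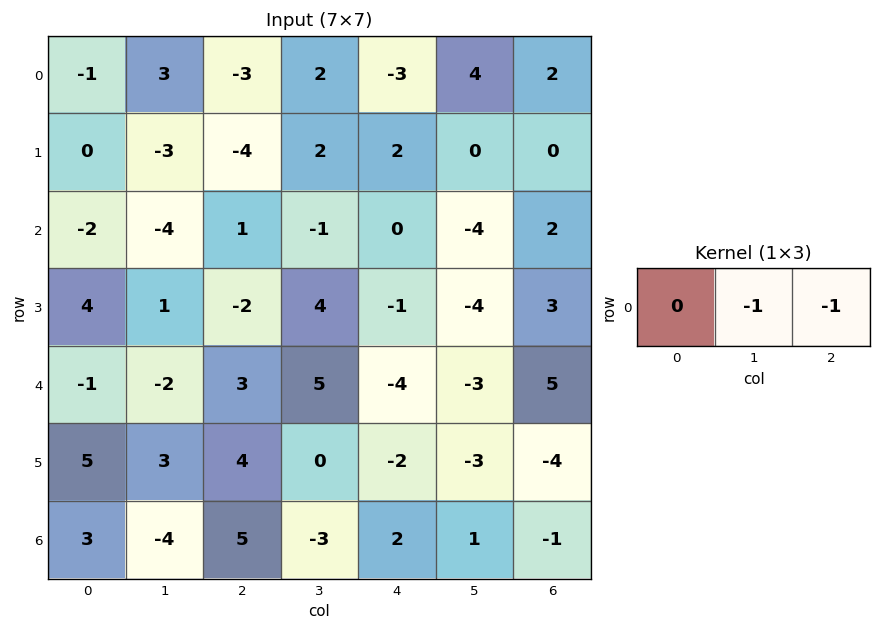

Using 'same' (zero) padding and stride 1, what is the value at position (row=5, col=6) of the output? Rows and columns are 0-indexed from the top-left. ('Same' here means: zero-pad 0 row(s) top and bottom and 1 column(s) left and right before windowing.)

4

The receptive field on the zero-padded input at this output position is [-3 -4 0]. Elementwise product with the kernel and sum: -4·-1 + 0·-1.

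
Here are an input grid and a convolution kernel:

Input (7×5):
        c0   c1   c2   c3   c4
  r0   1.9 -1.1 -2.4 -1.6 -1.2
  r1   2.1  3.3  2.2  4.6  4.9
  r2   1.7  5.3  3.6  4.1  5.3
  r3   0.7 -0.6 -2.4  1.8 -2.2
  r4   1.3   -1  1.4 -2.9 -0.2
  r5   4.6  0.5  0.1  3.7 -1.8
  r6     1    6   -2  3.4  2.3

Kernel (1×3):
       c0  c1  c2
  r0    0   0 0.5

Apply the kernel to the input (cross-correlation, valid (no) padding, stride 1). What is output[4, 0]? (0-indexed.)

0.7

The receptive field on the input at this output position is [1.3 -1 1.4]. Elementwise product with the kernel and sum: 1.4·0.5.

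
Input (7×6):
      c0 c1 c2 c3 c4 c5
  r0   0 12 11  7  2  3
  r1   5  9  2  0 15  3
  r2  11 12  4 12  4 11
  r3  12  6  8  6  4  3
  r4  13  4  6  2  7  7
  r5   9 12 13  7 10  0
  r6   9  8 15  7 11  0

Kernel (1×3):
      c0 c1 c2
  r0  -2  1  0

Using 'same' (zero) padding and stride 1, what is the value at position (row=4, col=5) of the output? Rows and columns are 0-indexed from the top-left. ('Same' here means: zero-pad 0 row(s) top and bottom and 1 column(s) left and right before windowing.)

The receptive field on the zero-padded input at this output position is [7 7 0]. Elementwise product with the kernel and sum: 7·-2 + 7·1.

-7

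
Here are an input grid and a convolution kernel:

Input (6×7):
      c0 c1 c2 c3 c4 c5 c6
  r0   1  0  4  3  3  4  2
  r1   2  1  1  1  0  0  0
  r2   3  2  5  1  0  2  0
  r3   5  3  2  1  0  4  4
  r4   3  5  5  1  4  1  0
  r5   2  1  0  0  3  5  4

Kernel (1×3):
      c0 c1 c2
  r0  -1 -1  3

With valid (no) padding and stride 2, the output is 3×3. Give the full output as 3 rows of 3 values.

Output[0,0]: The receptive field on the input at this output position is [1 0 4]. Elementwise product with the kernel and sum: 1·-1 + 0·-1 + 4·3.

11 2 -1
10 -6 -2
7 6 -5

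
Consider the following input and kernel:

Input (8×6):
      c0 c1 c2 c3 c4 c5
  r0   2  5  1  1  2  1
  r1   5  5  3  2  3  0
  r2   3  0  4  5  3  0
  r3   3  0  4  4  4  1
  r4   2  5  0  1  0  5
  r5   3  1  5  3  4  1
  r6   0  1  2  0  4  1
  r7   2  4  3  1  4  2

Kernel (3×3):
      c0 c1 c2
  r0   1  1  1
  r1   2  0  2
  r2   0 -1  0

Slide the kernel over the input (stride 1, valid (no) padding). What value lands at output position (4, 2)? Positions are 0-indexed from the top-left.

19

The receptive field on the input at this output position is [0 1 0 / 5 3 4 / 2 0 4]. Elementwise product with the kernel and sum: 0·1 + 1·1 + 0·1 + 5·2 + 4·2 + 0·-1.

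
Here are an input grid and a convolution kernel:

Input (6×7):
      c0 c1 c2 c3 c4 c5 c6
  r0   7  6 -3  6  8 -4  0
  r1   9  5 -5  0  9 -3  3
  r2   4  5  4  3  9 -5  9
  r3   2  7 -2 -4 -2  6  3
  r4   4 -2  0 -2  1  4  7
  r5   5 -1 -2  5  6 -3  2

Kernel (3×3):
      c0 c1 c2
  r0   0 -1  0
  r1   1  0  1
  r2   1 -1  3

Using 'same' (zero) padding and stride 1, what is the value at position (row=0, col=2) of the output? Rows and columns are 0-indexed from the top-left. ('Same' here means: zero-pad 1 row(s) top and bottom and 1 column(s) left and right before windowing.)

22

The receptive field on the zero-padded input at this output position is [0 0 0 / 6 -3 6 / 5 -5 0]. Elementwise product with the kernel and sum: 0·-1 + 6·1 + 6·1 + 5·1 + -5·-1 + 0·3.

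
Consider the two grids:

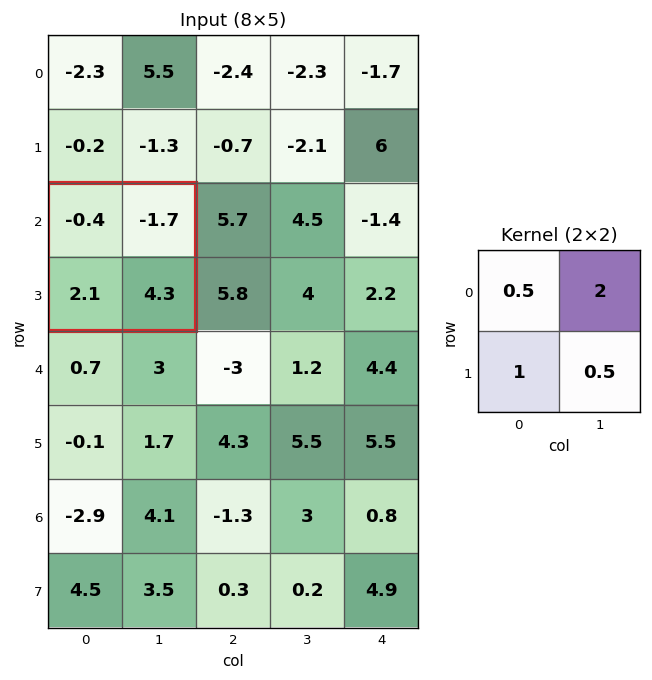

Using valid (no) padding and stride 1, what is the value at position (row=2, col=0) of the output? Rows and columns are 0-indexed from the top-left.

0.65

The receptive field on the input at this output position is [-0.4 -1.7 / 2.1 4.3]. Elementwise product with the kernel and sum: -0.4·0.5 + -1.7·2 + 2.1·1 + 4.3·0.5.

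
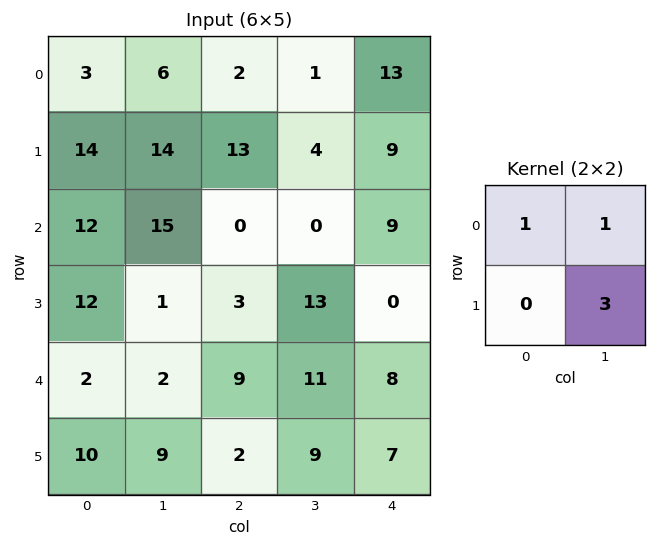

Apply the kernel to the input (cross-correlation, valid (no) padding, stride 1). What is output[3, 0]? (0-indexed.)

The receptive field on the input at this output position is [12 1 / 2 2]. Elementwise product with the kernel and sum: 12·1 + 1·1 + 2·3.

19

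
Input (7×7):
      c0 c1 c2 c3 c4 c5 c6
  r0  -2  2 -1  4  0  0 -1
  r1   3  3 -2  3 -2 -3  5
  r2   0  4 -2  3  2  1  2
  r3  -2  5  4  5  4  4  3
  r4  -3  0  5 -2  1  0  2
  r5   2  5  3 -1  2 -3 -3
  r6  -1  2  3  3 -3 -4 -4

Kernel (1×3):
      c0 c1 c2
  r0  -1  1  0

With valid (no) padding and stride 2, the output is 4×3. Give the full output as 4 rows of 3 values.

4 5 0
4 5 -1
3 -7 -1
3 0 -1

Output[0,0]: The receptive field on the input at this output position is [-2 2 -1]. Elementwise product with the kernel and sum: -2·-1 + 2·1.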